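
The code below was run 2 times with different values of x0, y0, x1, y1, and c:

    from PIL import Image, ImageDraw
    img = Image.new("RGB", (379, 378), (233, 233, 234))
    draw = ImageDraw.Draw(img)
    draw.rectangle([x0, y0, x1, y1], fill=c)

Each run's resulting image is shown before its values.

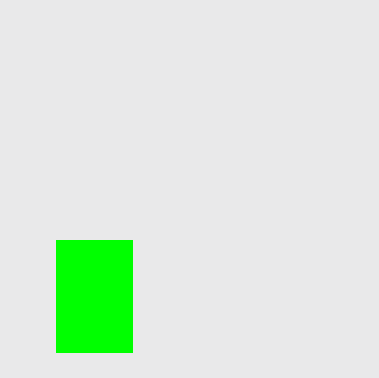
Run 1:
x0 = 56; y0 = 240; x1 = 132; y1 = 352; c = 'lime'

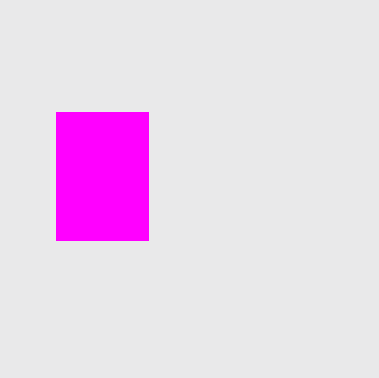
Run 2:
x0 = 56; y0 = 112; x1 = 148; y1 = 240; c = 'magenta'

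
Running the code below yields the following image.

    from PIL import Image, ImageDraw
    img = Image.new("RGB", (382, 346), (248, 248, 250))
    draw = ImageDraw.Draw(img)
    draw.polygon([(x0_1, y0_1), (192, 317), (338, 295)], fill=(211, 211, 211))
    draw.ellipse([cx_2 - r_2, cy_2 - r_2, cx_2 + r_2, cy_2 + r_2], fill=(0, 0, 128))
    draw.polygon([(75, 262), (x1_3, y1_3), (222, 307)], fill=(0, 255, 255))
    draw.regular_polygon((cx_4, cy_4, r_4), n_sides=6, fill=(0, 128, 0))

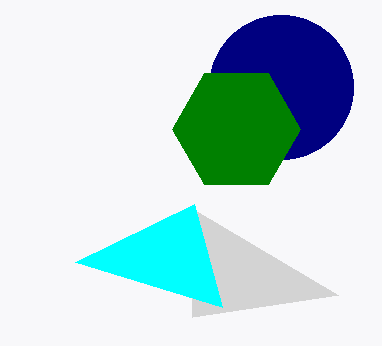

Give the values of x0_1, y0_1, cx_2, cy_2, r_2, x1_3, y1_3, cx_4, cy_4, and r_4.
x0_1 = 193
y0_1 = 209
cx_2 = 281
cy_2 = 87
r_2 = 72
x1_3 = 194
y1_3 = 204
cx_4 = 236
cy_4 = 129
r_4 = 64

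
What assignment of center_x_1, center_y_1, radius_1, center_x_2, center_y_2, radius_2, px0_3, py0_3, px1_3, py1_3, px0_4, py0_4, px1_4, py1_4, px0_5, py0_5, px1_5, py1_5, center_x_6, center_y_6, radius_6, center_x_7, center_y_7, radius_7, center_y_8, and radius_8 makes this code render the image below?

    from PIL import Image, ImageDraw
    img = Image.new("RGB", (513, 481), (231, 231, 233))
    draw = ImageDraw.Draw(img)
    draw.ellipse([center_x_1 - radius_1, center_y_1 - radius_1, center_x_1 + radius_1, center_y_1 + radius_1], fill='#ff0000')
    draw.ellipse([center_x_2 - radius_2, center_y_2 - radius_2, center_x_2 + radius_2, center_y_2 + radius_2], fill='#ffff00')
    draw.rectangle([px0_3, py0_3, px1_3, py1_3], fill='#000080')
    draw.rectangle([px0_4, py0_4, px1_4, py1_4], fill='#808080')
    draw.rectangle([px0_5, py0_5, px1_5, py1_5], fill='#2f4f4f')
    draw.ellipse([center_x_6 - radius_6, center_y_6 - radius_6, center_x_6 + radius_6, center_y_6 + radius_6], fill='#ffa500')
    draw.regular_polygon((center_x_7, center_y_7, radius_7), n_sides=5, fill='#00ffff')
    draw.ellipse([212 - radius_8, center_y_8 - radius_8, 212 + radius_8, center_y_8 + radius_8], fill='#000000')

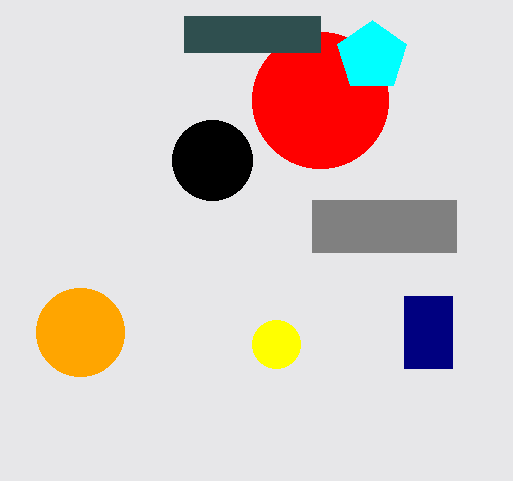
center_x_1 = 320
center_y_1 = 100
radius_1 = 68
center_x_2 = 276
center_y_2 = 344
radius_2 = 24
px0_3 = 404
py0_3 = 296
px1_3 = 452
py1_3 = 368
px0_4 = 312
py0_4 = 200
px1_4 = 456
py1_4 = 252
px0_5 = 184
py0_5 = 16
px1_5 = 320
py1_5 = 52
center_x_6 = 80
center_y_6 = 332
radius_6 = 44
center_x_7 = 372
center_y_7 = 56
radius_7 = 36
center_y_8 = 160
radius_8 = 40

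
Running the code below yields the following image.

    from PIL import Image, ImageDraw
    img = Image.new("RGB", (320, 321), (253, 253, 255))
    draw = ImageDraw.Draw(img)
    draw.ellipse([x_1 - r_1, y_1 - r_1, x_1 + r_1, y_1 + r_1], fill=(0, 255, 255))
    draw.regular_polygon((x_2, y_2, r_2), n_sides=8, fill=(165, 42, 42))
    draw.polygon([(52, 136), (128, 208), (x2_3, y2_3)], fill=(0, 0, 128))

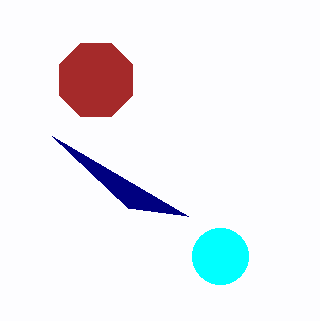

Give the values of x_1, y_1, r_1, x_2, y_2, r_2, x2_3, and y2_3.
x_1 = 220; y_1 = 256; r_1 = 28; x_2 = 96; y_2 = 80; r_2 = 40; x2_3 = 188; y2_3 = 216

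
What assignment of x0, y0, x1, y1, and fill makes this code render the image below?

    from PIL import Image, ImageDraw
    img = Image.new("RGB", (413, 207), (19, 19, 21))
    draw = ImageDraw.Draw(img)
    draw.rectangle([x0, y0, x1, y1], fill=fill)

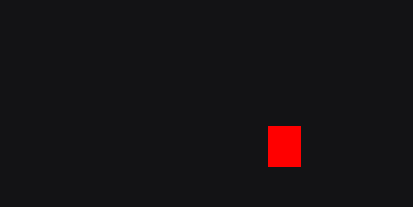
x0 = 268; y0 = 126; x1 = 300; y1 = 166; fill = 'red'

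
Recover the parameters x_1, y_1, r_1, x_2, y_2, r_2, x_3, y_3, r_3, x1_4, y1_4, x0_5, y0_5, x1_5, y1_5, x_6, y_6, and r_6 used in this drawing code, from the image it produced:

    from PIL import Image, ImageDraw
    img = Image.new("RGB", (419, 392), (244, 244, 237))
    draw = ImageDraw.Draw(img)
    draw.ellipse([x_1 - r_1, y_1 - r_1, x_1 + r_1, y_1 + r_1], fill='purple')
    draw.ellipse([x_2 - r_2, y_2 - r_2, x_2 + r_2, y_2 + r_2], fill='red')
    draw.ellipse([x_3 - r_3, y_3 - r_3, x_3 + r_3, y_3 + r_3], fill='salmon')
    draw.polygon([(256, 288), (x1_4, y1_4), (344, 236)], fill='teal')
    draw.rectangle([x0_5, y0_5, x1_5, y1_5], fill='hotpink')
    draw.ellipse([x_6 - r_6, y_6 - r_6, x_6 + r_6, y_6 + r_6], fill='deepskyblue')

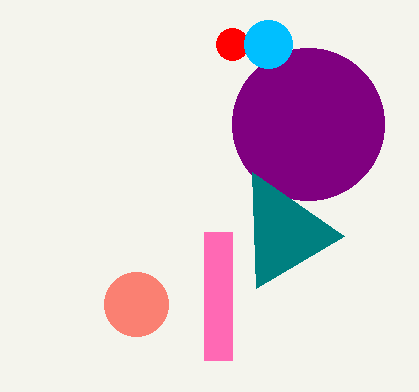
x_1 = 308, y_1 = 124, r_1 = 76, x_2 = 232, y_2 = 44, r_2 = 16, x_3 = 136, y_3 = 304, r_3 = 32, x1_4 = 252, y1_4 = 172, x0_5 = 204, y0_5 = 232, x1_5 = 232, y1_5 = 360, x_6 = 268, y_6 = 44, r_6 = 24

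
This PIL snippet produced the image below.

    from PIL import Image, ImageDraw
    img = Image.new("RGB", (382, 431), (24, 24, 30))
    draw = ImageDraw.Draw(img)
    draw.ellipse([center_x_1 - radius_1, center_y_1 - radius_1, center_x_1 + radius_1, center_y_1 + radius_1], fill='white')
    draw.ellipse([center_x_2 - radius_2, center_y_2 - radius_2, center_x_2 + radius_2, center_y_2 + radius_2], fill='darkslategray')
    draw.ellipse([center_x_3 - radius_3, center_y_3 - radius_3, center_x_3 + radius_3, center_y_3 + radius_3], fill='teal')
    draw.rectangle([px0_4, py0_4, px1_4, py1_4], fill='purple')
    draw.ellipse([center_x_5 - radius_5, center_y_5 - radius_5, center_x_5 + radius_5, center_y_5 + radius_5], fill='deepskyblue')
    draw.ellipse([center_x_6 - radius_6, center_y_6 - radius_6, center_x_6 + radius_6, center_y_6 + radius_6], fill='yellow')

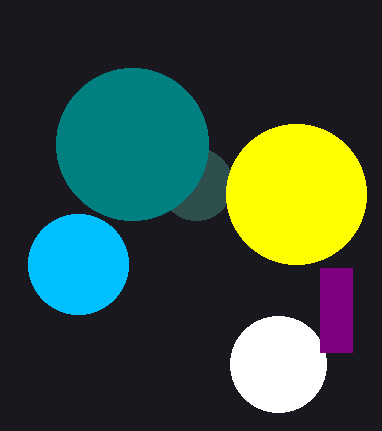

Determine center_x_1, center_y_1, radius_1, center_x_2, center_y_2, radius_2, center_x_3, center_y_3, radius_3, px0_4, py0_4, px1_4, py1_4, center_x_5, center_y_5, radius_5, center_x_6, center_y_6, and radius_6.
center_x_1 = 278, center_y_1 = 364, radius_1 = 48, center_x_2 = 196, center_y_2 = 184, radius_2 = 36, center_x_3 = 132, center_y_3 = 144, radius_3 = 76, px0_4 = 320, py0_4 = 268, px1_4 = 352, py1_4 = 352, center_x_5 = 78, center_y_5 = 264, radius_5 = 50, center_x_6 = 296, center_y_6 = 194, radius_6 = 70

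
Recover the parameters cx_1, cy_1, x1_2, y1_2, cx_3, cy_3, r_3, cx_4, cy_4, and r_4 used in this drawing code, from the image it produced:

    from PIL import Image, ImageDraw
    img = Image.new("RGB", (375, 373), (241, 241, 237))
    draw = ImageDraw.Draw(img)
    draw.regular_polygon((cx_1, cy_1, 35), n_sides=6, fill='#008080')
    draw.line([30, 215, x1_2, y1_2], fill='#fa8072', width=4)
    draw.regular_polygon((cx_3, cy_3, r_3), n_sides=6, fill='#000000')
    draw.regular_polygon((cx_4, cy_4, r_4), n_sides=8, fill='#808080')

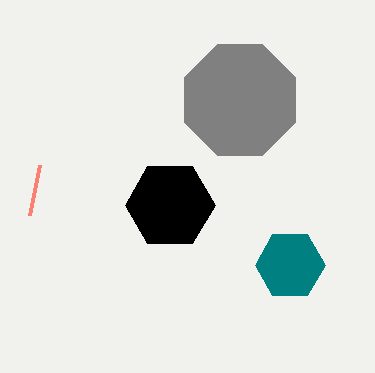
cx_1 = 290
cy_1 = 265
x1_2 = 40
y1_2 = 165
cx_3 = 170
cy_3 = 205
r_3 = 45
cx_4 = 240
cy_4 = 100
r_4 = 60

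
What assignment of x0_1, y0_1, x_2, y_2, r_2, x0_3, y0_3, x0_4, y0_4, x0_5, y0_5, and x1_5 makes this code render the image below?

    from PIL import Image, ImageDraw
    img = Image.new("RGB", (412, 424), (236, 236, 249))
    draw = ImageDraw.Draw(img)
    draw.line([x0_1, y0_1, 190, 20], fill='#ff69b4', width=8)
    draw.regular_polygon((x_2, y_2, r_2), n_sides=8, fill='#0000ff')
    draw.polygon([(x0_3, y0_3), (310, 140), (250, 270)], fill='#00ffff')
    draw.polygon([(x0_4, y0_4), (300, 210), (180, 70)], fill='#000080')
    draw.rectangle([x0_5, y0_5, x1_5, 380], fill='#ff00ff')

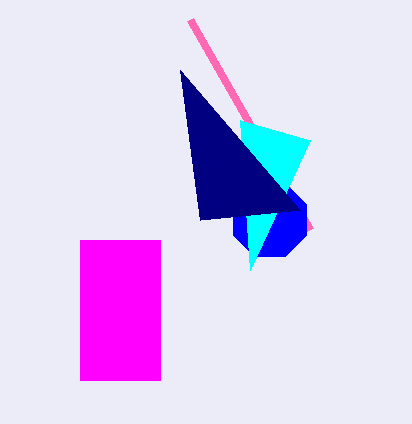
x0_1 = 310; y0_1 = 230; x_2 = 270; y_2 = 220; r_2 = 40; x0_3 = 240; y0_3 = 120; x0_4 = 200; y0_4 = 220; x0_5 = 80; y0_5 = 240; x1_5 = 160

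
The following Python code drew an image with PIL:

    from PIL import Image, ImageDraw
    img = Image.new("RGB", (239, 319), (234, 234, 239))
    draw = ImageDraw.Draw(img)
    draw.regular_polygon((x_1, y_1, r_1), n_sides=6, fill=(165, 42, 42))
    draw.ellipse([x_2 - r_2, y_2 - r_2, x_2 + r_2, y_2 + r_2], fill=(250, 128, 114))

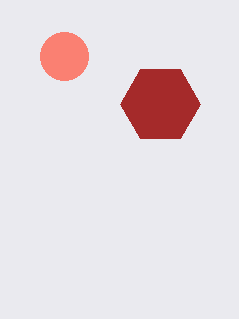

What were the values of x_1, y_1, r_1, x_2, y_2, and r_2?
x_1 = 160; y_1 = 104; r_1 = 40; x_2 = 64; y_2 = 56; r_2 = 24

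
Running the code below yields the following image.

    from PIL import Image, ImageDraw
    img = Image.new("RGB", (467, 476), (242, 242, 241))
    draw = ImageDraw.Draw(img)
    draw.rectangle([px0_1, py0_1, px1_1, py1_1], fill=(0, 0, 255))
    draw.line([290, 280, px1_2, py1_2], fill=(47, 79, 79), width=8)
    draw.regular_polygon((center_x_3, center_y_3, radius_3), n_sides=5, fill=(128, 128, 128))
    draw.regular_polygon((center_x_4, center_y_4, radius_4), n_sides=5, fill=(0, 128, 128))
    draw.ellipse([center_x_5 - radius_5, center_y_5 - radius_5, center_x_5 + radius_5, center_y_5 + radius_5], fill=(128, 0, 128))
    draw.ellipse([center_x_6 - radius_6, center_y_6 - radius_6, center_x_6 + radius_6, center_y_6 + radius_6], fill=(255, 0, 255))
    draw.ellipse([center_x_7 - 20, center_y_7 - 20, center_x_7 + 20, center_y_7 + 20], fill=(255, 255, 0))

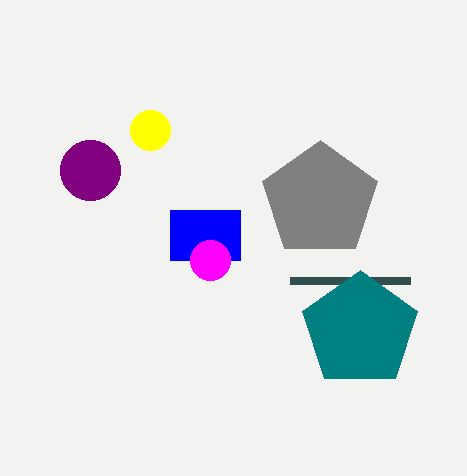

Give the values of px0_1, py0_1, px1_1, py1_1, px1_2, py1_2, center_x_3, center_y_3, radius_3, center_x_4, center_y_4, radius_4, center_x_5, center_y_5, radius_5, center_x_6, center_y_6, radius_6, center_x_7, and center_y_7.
px0_1 = 170
py0_1 = 210
px1_1 = 240
py1_1 = 260
px1_2 = 410
py1_2 = 280
center_x_3 = 320
center_y_3 = 200
radius_3 = 60
center_x_4 = 360
center_y_4 = 330
radius_4 = 60
center_x_5 = 90
center_y_5 = 170
radius_5 = 30
center_x_6 = 210
center_y_6 = 260
radius_6 = 20
center_x_7 = 150
center_y_7 = 130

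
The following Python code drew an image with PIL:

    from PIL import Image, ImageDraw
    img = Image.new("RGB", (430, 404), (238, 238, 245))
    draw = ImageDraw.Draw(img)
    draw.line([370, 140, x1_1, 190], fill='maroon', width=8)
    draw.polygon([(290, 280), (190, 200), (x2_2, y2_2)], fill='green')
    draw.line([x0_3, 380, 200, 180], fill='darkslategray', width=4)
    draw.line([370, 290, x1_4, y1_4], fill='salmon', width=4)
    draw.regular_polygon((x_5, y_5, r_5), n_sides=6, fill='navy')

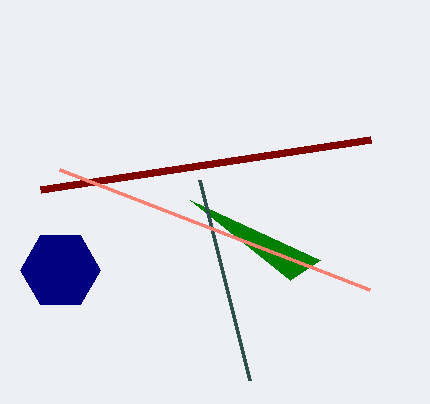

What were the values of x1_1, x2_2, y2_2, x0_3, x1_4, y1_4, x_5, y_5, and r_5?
x1_1 = 40; x2_2 = 320; y2_2 = 260; x0_3 = 250; x1_4 = 60; y1_4 = 170; x_5 = 60; y_5 = 270; r_5 = 40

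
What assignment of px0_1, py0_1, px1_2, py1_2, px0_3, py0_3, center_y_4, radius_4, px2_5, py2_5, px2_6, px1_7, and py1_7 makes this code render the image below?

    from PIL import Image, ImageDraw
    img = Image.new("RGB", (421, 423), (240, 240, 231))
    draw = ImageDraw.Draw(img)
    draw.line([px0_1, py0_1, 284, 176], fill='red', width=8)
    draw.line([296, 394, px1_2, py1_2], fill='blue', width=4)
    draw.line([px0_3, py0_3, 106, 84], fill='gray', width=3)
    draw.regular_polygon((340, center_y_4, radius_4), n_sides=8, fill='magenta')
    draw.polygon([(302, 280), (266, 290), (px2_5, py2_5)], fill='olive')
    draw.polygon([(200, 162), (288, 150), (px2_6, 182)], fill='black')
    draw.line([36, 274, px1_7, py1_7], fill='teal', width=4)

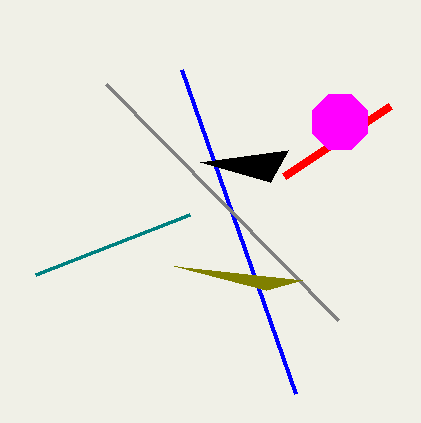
px0_1 = 390; py0_1 = 106; px1_2 = 182; py1_2 = 70; px0_3 = 338; py0_3 = 320; center_y_4 = 122; radius_4 = 30; px2_5 = 174; py2_5 = 266; px2_6 = 270; px1_7 = 190; py1_7 = 214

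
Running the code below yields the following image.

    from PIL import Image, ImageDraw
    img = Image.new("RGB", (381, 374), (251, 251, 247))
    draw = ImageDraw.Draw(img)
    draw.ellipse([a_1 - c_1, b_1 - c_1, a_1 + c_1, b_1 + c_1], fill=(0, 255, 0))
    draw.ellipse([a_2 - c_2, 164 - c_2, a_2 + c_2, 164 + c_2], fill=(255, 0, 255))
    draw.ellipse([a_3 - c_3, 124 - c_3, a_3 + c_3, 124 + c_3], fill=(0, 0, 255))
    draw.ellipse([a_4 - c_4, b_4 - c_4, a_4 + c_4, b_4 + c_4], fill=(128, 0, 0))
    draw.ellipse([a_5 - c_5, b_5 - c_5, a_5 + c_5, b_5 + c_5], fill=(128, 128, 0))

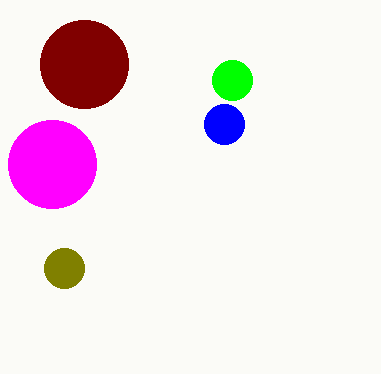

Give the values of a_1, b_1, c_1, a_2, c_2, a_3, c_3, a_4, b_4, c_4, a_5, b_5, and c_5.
a_1 = 232, b_1 = 80, c_1 = 20, a_2 = 52, c_2 = 44, a_3 = 224, c_3 = 20, a_4 = 84, b_4 = 64, c_4 = 44, a_5 = 64, b_5 = 268, c_5 = 20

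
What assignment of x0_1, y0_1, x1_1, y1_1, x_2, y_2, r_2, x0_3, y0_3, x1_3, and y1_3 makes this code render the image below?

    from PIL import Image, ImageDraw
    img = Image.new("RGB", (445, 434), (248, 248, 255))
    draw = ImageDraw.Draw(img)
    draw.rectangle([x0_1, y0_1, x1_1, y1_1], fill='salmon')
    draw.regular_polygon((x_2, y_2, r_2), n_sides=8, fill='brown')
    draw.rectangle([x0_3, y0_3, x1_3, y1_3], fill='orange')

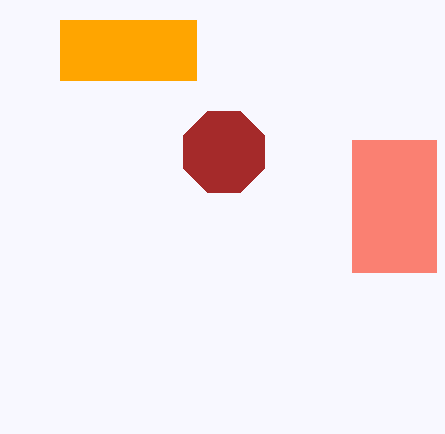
x0_1 = 352, y0_1 = 140, x1_1 = 436, y1_1 = 272, x_2 = 224, y_2 = 152, r_2 = 44, x0_3 = 60, y0_3 = 20, x1_3 = 196, y1_3 = 80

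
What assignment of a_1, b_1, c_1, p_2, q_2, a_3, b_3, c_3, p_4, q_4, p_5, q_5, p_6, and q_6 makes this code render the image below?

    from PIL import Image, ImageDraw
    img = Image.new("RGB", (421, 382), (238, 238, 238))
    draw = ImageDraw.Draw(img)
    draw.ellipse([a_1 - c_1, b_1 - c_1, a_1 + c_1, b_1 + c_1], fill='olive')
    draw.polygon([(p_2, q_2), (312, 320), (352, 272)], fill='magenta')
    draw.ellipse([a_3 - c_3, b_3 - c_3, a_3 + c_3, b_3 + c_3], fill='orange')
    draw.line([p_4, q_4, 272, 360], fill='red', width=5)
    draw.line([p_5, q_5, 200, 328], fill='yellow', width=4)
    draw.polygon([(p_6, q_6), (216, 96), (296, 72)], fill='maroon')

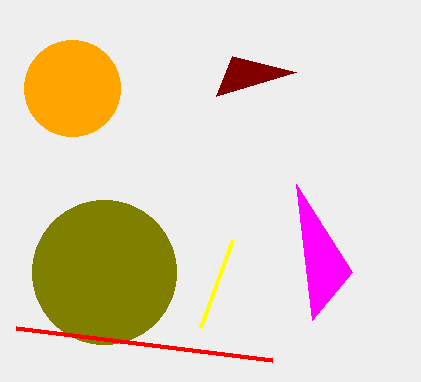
a_1 = 104
b_1 = 272
c_1 = 72
p_2 = 296
q_2 = 184
a_3 = 72
b_3 = 88
c_3 = 48
p_4 = 16
q_4 = 328
p_5 = 232
q_5 = 240
p_6 = 232
q_6 = 56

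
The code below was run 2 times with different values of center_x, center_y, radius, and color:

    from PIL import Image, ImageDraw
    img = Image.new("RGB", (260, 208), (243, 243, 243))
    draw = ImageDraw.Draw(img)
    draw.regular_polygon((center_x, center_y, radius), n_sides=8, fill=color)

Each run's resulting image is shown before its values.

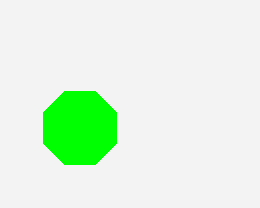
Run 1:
center_x = 80, center_y = 128, radius = 40, color = 'lime'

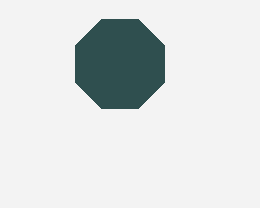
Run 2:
center_x = 120, center_y = 64, radius = 48, color = 'darkslategray'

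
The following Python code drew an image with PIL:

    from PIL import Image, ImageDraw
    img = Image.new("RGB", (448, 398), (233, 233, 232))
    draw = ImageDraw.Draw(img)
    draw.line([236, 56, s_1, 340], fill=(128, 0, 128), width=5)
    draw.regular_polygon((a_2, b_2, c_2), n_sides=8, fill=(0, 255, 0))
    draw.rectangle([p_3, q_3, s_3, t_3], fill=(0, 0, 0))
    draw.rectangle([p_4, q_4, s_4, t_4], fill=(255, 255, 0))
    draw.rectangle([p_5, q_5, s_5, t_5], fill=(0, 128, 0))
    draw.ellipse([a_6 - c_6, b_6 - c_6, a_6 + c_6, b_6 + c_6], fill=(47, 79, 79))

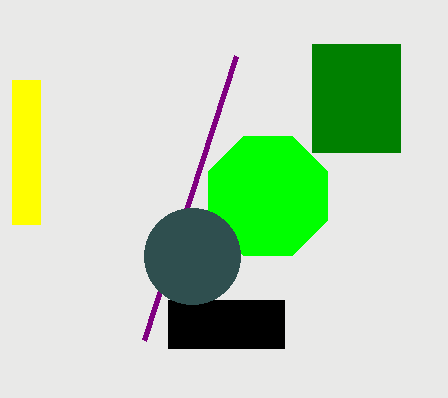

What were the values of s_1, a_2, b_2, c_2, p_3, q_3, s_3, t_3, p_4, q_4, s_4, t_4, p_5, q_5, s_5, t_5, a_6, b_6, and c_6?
s_1 = 144
a_2 = 268
b_2 = 196
c_2 = 64
p_3 = 168
q_3 = 300
s_3 = 284
t_3 = 348
p_4 = 12
q_4 = 80
s_4 = 40
t_4 = 224
p_5 = 312
q_5 = 44
s_5 = 400
t_5 = 152
a_6 = 192
b_6 = 256
c_6 = 48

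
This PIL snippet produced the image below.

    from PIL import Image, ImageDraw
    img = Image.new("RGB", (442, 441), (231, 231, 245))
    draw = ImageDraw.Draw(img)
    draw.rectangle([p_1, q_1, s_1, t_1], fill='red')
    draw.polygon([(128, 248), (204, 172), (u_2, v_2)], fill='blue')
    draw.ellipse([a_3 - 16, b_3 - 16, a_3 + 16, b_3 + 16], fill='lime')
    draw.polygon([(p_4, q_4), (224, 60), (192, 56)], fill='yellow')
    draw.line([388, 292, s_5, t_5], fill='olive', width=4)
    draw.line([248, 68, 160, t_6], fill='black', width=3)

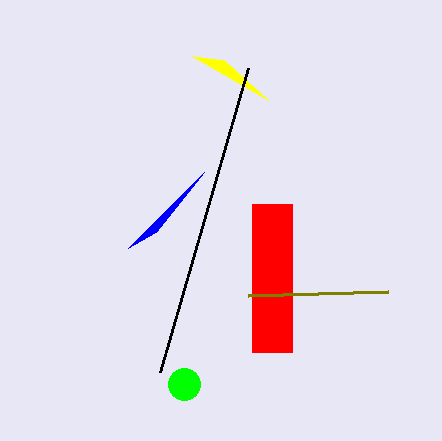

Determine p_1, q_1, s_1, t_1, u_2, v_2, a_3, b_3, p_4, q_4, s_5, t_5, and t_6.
p_1 = 252
q_1 = 204
s_1 = 292
t_1 = 352
u_2 = 156
v_2 = 232
a_3 = 184
b_3 = 384
p_4 = 268
q_4 = 100
s_5 = 248
t_5 = 296
t_6 = 372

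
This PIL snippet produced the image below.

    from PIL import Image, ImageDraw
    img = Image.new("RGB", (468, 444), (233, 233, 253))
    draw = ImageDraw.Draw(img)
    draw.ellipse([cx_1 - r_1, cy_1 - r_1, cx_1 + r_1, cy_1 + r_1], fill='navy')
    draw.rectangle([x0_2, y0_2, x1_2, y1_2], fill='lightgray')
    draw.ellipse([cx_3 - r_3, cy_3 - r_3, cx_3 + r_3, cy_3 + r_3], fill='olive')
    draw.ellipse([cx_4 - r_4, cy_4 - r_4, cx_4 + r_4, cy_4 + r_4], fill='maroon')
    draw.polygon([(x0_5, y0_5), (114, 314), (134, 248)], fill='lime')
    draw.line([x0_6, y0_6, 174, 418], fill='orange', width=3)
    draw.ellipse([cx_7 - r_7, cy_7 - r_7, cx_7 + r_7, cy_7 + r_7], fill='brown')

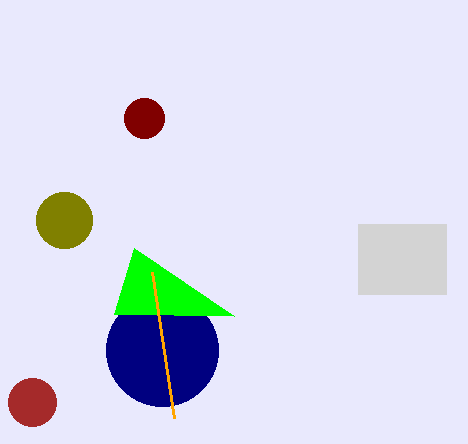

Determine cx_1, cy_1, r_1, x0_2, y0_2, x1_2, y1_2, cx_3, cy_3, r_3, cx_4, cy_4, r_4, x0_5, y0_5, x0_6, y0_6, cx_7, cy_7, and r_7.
cx_1 = 162
cy_1 = 350
r_1 = 56
x0_2 = 358
y0_2 = 224
x1_2 = 446
y1_2 = 294
cx_3 = 64
cy_3 = 220
r_3 = 28
cx_4 = 144
cy_4 = 118
r_4 = 20
x0_5 = 234
y0_5 = 316
x0_6 = 152
y0_6 = 272
cx_7 = 32
cy_7 = 402
r_7 = 24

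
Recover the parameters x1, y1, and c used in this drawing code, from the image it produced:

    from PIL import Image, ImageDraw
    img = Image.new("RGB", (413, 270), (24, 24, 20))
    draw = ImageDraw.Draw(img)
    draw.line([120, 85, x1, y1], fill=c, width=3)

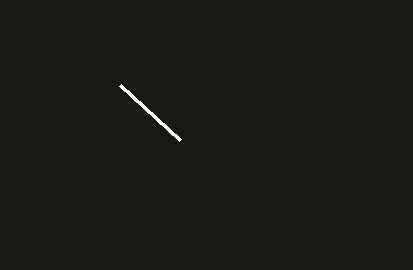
x1 = 180
y1 = 140
c = 'white'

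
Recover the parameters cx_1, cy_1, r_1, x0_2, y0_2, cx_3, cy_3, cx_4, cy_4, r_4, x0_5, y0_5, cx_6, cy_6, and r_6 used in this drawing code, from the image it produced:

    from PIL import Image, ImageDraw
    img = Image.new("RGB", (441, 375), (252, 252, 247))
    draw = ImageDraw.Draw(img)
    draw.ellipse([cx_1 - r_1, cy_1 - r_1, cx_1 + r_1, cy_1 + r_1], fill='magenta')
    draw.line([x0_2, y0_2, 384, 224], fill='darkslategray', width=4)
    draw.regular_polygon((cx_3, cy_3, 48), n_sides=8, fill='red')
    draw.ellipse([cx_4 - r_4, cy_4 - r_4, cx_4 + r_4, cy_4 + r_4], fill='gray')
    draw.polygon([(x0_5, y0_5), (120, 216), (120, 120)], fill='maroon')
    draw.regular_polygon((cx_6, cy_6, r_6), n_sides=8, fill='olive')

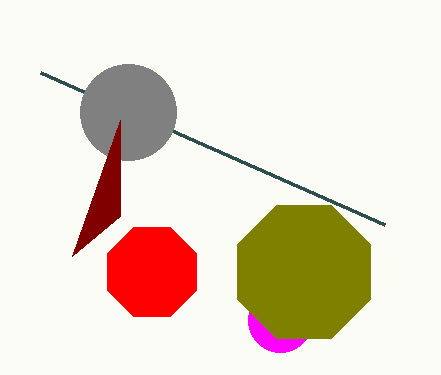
cx_1 = 280
cy_1 = 320
r_1 = 32
x0_2 = 40
y0_2 = 72
cx_3 = 152
cy_3 = 272
cx_4 = 128
cy_4 = 112
r_4 = 48
x0_5 = 72
y0_5 = 256
cx_6 = 304
cy_6 = 272
r_6 = 72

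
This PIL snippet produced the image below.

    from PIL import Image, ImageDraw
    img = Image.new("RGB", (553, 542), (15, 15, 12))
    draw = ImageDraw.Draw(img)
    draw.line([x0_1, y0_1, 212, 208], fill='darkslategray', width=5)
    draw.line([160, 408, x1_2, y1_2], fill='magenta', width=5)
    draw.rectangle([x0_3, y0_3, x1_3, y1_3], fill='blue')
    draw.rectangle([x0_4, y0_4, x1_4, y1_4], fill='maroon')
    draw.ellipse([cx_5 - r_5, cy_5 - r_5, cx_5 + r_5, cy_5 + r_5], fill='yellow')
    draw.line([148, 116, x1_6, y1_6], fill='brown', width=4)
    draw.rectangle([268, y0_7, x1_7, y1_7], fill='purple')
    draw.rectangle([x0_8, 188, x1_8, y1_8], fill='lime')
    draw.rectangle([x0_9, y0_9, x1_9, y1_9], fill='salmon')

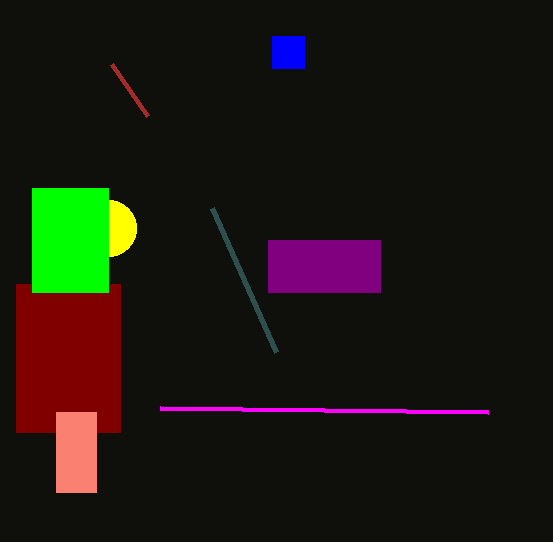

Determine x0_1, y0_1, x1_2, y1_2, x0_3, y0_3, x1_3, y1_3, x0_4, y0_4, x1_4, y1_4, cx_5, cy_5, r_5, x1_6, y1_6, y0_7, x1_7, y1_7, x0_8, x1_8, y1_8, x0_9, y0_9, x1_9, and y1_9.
x0_1 = 276
y0_1 = 352
x1_2 = 488
y1_2 = 412
x0_3 = 272
y0_3 = 36
x1_3 = 304
y1_3 = 68
x0_4 = 16
y0_4 = 284
x1_4 = 120
y1_4 = 432
cx_5 = 108
cy_5 = 228
r_5 = 28
x1_6 = 112
y1_6 = 64
y0_7 = 240
x1_7 = 380
y1_7 = 292
x0_8 = 32
x1_8 = 108
y1_8 = 292
x0_9 = 56
y0_9 = 412
x1_9 = 96
y1_9 = 492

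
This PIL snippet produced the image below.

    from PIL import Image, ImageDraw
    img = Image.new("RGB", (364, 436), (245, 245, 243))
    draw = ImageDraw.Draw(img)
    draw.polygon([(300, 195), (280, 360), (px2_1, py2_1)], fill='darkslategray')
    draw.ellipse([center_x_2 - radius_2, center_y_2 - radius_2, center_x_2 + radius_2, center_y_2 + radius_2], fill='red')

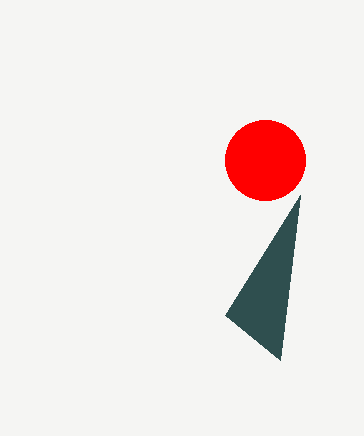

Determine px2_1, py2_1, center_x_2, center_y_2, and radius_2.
px2_1 = 225
py2_1 = 315
center_x_2 = 265
center_y_2 = 160
radius_2 = 40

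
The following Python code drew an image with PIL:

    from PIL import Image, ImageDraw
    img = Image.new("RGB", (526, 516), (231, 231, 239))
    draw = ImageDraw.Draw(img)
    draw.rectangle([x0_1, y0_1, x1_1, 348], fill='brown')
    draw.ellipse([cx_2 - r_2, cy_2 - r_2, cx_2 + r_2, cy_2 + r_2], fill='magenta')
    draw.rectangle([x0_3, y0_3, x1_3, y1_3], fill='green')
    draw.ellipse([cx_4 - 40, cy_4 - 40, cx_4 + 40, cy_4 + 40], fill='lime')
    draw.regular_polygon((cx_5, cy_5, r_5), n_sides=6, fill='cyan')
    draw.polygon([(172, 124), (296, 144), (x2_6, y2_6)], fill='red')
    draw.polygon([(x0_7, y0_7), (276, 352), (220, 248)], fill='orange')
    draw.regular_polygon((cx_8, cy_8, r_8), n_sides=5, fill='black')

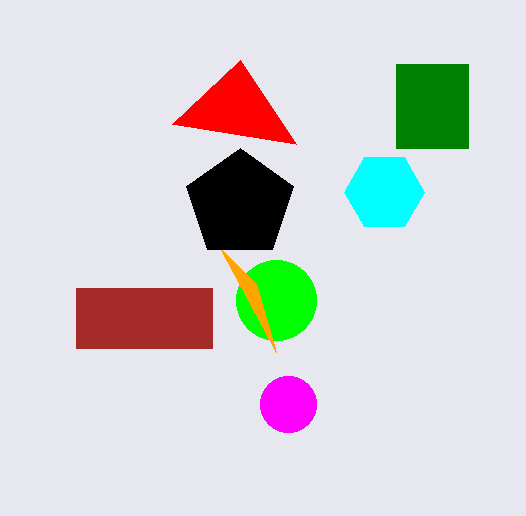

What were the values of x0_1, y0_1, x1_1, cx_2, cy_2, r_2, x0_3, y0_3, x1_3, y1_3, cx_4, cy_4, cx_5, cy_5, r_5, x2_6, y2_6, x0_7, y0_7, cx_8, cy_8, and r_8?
x0_1 = 76
y0_1 = 288
x1_1 = 212
cx_2 = 288
cy_2 = 404
r_2 = 28
x0_3 = 396
y0_3 = 64
x1_3 = 468
y1_3 = 148
cx_4 = 276
cy_4 = 300
cx_5 = 384
cy_5 = 192
r_5 = 40
x2_6 = 240
y2_6 = 60
x0_7 = 256
y0_7 = 284
cx_8 = 240
cy_8 = 204
r_8 = 56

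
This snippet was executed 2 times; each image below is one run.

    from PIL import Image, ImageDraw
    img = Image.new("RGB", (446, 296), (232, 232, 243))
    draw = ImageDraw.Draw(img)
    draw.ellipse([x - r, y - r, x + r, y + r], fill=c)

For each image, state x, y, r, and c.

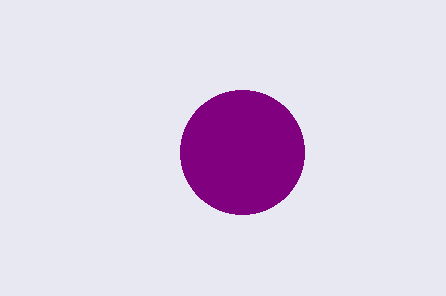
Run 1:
x = 242, y = 152, r = 62, c = 'purple'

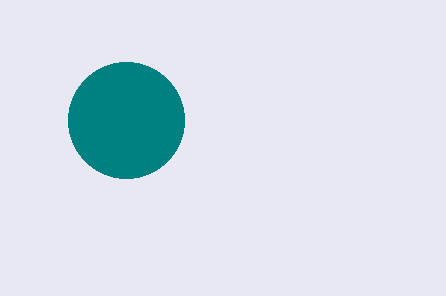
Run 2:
x = 126
y = 120
r = 58
c = 'teal'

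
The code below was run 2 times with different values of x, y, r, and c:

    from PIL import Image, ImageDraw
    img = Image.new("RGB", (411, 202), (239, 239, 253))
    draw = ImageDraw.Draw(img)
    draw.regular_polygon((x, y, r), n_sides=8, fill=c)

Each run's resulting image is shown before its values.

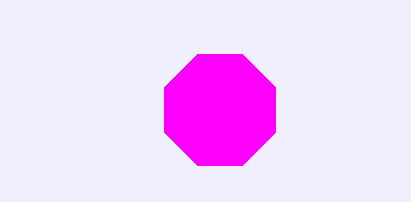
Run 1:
x = 220, y = 110, r = 60, c = 'magenta'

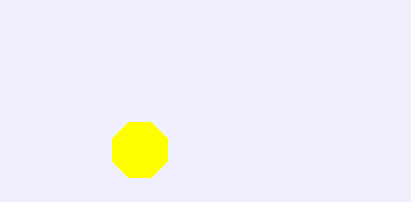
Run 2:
x = 140
y = 150
r = 30
c = 'yellow'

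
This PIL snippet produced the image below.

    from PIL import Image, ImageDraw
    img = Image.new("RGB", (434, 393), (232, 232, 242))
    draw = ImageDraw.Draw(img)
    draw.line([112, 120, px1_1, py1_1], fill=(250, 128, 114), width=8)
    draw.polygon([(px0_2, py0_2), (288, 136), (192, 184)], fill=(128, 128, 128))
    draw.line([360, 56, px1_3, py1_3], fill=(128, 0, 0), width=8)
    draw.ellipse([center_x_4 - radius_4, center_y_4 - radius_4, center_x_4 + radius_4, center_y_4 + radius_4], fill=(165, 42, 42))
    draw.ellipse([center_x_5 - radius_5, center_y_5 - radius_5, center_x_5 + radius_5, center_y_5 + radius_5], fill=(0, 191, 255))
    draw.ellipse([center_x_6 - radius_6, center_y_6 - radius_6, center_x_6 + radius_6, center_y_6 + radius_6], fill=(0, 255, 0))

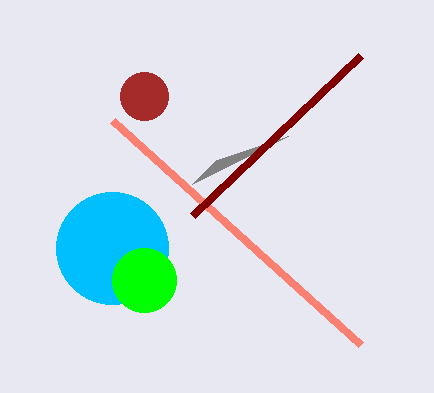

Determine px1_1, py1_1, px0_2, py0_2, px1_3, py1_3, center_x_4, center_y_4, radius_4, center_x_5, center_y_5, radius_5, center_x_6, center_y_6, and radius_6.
px1_1 = 360; py1_1 = 344; px0_2 = 216; py0_2 = 160; px1_3 = 192; py1_3 = 216; center_x_4 = 144; center_y_4 = 96; radius_4 = 24; center_x_5 = 112; center_y_5 = 248; radius_5 = 56; center_x_6 = 144; center_y_6 = 280; radius_6 = 32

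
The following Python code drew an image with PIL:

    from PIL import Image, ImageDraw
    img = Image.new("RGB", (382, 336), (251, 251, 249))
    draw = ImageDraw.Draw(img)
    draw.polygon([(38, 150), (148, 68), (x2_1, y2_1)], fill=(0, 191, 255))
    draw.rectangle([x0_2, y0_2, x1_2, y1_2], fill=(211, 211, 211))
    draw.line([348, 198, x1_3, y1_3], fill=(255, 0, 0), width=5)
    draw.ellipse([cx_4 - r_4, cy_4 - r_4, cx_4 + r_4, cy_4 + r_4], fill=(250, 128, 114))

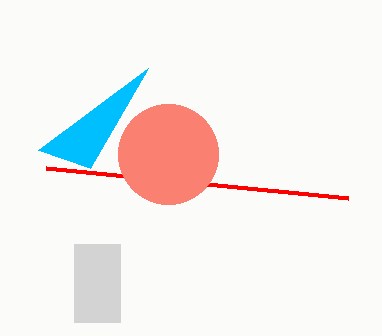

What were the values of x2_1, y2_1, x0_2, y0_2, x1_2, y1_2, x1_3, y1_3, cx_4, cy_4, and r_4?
x2_1 = 90
y2_1 = 168
x0_2 = 74
y0_2 = 244
x1_2 = 120
y1_2 = 322
x1_3 = 46
y1_3 = 168
cx_4 = 168
cy_4 = 154
r_4 = 50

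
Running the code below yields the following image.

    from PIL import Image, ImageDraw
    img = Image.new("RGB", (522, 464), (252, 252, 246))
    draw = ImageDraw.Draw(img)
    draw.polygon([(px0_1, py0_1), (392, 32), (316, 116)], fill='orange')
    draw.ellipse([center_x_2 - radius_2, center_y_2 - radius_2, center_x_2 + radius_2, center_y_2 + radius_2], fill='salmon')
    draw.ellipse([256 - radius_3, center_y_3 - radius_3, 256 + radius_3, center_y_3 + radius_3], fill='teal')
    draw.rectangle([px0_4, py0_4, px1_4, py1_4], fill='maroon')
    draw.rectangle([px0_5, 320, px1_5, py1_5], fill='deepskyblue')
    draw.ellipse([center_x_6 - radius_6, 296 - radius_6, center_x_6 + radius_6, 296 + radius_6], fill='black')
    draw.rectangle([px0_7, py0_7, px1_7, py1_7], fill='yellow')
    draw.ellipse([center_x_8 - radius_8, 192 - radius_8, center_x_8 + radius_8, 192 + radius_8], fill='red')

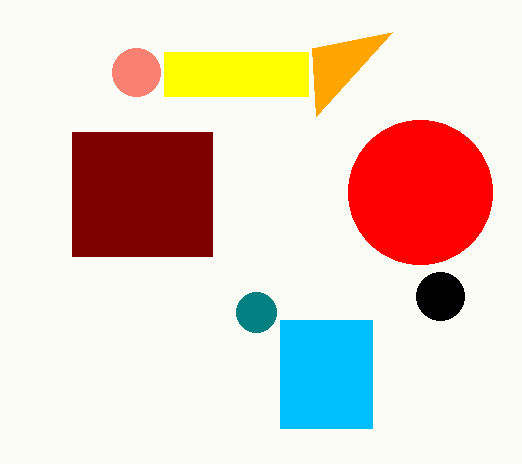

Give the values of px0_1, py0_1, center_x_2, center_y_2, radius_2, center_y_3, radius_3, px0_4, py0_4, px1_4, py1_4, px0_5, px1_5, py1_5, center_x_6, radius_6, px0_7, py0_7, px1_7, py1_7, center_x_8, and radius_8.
px0_1 = 312
py0_1 = 48
center_x_2 = 136
center_y_2 = 72
radius_2 = 24
center_y_3 = 312
radius_3 = 20
px0_4 = 72
py0_4 = 132
px1_4 = 212
py1_4 = 256
px0_5 = 280
px1_5 = 372
py1_5 = 428
center_x_6 = 440
radius_6 = 24
px0_7 = 164
py0_7 = 52
px1_7 = 308
py1_7 = 96
center_x_8 = 420
radius_8 = 72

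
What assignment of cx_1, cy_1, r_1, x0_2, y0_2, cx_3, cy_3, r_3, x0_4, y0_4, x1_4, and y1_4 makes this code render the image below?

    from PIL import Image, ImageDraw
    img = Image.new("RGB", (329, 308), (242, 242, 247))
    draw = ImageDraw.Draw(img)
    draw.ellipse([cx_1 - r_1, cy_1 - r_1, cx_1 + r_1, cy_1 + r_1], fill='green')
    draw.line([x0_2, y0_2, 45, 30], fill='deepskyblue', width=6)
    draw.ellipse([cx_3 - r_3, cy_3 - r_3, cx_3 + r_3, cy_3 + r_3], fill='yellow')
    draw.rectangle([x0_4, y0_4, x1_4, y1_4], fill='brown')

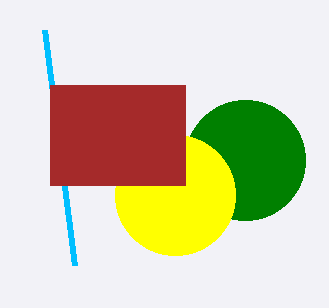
cx_1 = 245
cy_1 = 160
r_1 = 60
x0_2 = 75
y0_2 = 265
cx_3 = 175
cy_3 = 195
r_3 = 60
x0_4 = 50
y0_4 = 85
x1_4 = 185
y1_4 = 185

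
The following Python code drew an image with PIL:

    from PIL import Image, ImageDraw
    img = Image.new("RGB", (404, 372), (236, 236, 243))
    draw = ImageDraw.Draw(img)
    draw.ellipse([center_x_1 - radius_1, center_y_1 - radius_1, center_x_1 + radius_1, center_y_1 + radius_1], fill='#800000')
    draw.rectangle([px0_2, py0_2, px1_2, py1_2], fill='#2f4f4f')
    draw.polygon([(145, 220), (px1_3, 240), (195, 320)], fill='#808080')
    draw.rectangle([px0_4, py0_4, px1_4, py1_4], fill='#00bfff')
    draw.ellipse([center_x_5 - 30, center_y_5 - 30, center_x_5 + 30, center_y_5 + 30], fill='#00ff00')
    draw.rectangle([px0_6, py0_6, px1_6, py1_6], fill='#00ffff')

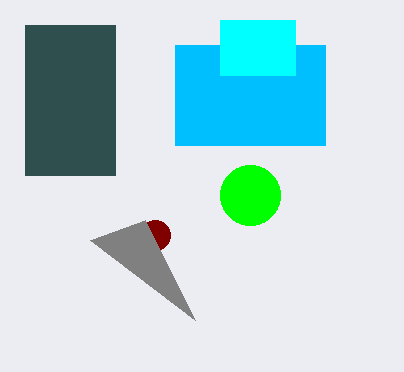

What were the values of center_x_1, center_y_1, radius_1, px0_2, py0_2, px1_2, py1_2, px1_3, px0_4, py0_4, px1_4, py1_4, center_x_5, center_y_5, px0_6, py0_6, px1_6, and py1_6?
center_x_1 = 155; center_y_1 = 235; radius_1 = 15; px0_2 = 25; py0_2 = 25; px1_2 = 115; py1_2 = 175; px1_3 = 90; px0_4 = 175; py0_4 = 45; px1_4 = 325; py1_4 = 145; center_x_5 = 250; center_y_5 = 195; px0_6 = 220; py0_6 = 20; px1_6 = 295; py1_6 = 75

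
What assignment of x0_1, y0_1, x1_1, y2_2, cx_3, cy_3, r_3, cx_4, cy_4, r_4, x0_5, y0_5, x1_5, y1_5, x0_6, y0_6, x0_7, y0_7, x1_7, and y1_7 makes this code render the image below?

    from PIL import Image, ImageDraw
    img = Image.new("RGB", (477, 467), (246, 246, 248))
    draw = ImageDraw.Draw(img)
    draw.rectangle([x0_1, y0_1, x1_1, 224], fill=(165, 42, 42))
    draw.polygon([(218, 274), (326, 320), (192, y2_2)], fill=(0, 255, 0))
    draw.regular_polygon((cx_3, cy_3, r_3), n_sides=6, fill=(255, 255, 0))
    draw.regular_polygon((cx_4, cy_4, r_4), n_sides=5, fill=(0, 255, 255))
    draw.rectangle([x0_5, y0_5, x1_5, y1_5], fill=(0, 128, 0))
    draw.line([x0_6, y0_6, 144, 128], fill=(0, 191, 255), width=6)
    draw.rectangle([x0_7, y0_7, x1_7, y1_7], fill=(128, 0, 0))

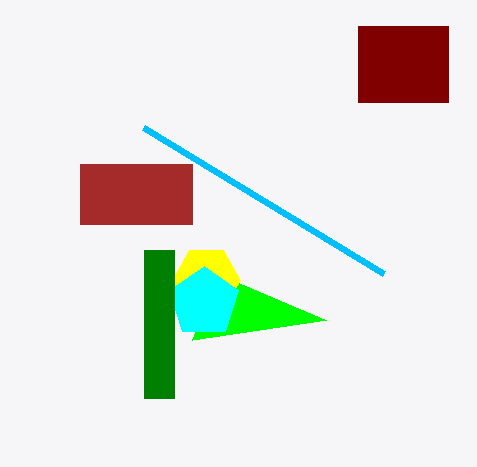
x0_1 = 80; y0_1 = 164; x1_1 = 192; y2_2 = 340; cx_3 = 206; cy_3 = 280; r_3 = 34; cx_4 = 204; cy_4 = 302; r_4 = 36; x0_5 = 144; y0_5 = 250; x1_5 = 174; y1_5 = 398; x0_6 = 384; y0_6 = 274; x0_7 = 358; y0_7 = 26; x1_7 = 448; y1_7 = 102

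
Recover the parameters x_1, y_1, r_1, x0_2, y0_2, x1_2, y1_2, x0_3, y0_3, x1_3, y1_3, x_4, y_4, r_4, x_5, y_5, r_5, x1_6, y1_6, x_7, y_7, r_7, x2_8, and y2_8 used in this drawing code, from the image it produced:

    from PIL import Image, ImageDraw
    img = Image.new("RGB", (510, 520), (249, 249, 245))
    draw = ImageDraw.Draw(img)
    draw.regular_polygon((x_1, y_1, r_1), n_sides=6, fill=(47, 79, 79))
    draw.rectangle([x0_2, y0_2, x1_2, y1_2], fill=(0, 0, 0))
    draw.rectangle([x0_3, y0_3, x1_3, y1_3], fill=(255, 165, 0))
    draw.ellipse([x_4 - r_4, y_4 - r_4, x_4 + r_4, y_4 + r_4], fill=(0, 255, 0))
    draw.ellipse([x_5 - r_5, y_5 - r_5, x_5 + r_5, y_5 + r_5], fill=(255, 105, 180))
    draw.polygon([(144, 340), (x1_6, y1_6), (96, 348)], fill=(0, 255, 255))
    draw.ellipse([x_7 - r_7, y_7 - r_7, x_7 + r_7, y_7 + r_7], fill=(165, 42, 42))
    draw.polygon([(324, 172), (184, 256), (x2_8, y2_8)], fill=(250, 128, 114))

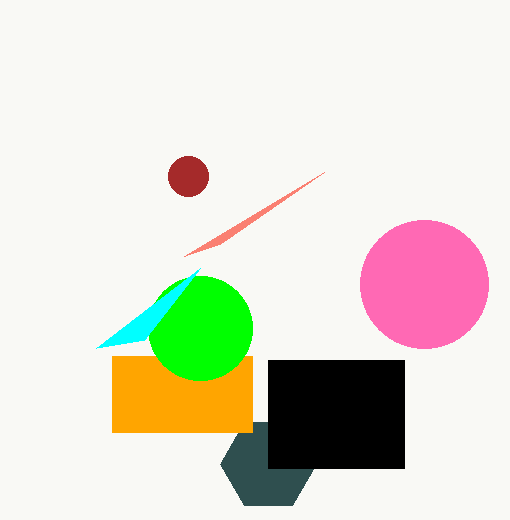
x_1 = 268, y_1 = 464, r_1 = 48, x0_2 = 268, y0_2 = 360, x1_2 = 404, y1_2 = 468, x0_3 = 112, y0_3 = 356, x1_3 = 252, y1_3 = 432, x_4 = 200, y_4 = 328, r_4 = 52, x_5 = 424, y_5 = 284, r_5 = 64, x1_6 = 200, y1_6 = 268, x_7 = 188, y_7 = 176, r_7 = 20, x2_8 = 220, y2_8 = 244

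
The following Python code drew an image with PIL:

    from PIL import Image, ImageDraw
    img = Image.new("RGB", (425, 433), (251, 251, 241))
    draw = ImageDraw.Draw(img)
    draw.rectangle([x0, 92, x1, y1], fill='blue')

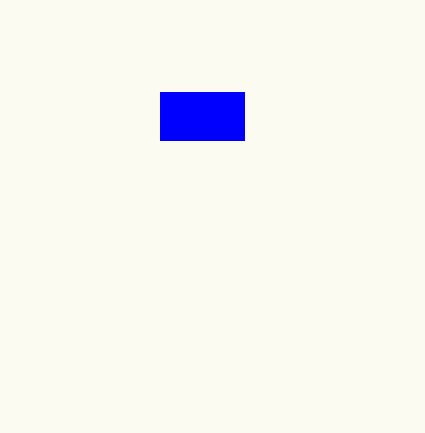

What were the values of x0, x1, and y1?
x0 = 160; x1 = 244; y1 = 140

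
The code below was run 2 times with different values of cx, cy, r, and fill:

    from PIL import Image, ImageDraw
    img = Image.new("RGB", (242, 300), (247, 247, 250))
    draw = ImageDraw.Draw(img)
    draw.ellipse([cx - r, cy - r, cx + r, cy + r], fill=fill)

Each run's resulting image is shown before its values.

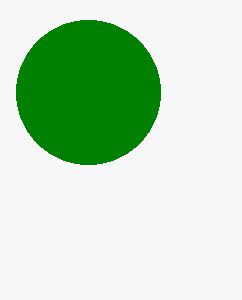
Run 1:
cx = 88
cy = 92
r = 72
fill = 'green'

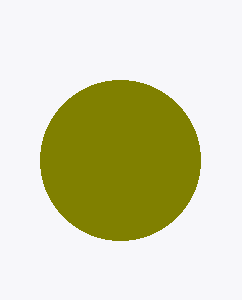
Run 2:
cx = 120
cy = 160
r = 80
fill = 'olive'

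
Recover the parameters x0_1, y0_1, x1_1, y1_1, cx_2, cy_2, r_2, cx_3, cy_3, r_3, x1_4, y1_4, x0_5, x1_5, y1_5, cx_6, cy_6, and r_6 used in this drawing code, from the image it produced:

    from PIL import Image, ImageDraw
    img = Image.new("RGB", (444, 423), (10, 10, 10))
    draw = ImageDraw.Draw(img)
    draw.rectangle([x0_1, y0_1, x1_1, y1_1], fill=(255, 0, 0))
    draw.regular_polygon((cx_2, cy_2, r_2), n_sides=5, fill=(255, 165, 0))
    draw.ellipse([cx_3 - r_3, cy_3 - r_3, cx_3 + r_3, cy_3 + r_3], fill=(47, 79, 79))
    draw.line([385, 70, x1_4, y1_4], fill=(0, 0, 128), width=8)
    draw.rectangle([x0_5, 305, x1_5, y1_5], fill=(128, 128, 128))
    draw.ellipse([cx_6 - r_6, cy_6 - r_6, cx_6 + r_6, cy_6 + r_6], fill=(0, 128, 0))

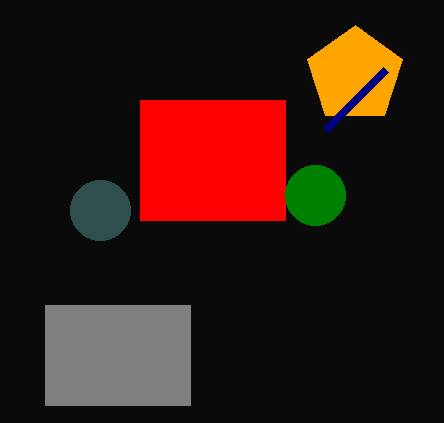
x0_1 = 140
y0_1 = 100
x1_1 = 285
y1_1 = 220
cx_2 = 355
cy_2 = 75
r_2 = 50
cx_3 = 100
cy_3 = 210
r_3 = 30
x1_4 = 325
y1_4 = 130
x0_5 = 45
x1_5 = 190
y1_5 = 405
cx_6 = 315
cy_6 = 195
r_6 = 30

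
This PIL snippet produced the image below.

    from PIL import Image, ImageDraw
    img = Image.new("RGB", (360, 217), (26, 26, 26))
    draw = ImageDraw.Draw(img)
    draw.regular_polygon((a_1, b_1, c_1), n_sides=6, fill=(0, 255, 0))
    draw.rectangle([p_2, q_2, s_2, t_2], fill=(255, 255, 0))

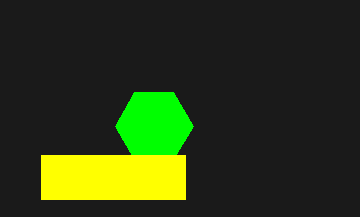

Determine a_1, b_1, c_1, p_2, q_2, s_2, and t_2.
a_1 = 154
b_1 = 126
c_1 = 39
p_2 = 41
q_2 = 155
s_2 = 185
t_2 = 199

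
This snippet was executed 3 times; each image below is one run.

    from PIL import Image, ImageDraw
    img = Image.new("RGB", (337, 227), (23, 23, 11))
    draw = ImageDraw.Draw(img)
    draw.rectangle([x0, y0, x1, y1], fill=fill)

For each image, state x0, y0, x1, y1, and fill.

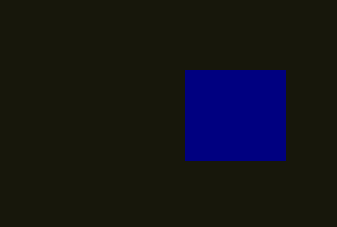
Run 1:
x0 = 185, y0 = 70, x1 = 285, y1 = 160, fill = 'navy'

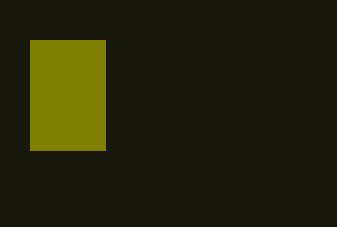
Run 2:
x0 = 30, y0 = 40, x1 = 105, y1 = 150, fill = 'olive'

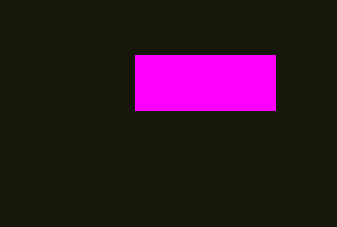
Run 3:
x0 = 135, y0 = 55, x1 = 275, y1 = 110, fill = 'magenta'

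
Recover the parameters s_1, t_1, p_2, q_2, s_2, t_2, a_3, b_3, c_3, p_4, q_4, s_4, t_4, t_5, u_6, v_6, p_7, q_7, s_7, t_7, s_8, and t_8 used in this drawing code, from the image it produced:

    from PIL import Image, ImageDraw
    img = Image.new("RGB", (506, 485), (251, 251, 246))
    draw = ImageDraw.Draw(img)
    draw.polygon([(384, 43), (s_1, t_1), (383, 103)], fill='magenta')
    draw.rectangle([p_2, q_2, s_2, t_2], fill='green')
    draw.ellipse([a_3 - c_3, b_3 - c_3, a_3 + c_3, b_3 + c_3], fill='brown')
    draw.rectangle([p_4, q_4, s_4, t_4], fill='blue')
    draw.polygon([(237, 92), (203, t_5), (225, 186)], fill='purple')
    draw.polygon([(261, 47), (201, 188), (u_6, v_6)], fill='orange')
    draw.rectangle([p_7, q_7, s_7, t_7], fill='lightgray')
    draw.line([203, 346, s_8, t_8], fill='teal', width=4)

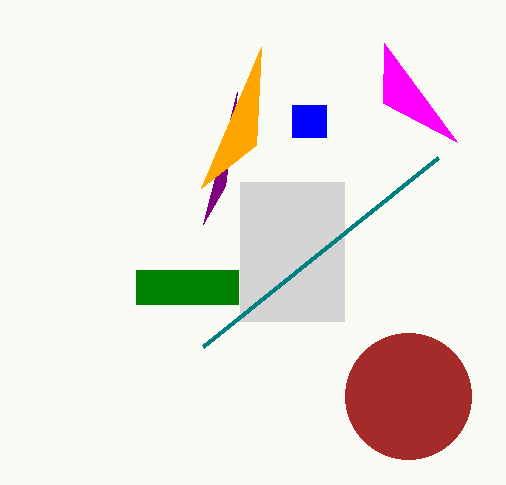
s_1 = 457
t_1 = 142
p_2 = 136
q_2 = 270
s_2 = 238
t_2 = 304
a_3 = 408
b_3 = 396
c_3 = 63
p_4 = 292
q_4 = 105
s_4 = 326
t_4 = 137
t_5 = 224
u_6 = 256
v_6 = 145
p_7 = 240
q_7 = 182
s_7 = 344
t_7 = 321
s_8 = 438
t_8 = 157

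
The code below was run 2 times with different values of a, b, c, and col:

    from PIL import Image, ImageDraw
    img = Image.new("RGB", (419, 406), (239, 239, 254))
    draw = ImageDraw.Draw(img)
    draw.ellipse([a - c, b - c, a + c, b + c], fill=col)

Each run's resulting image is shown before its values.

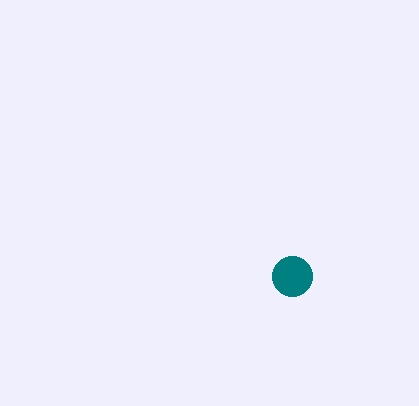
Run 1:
a = 292; b = 276; c = 20; col = 'teal'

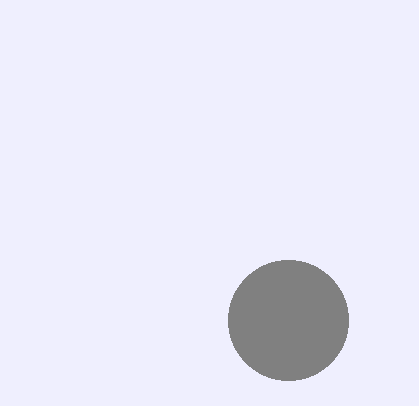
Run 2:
a = 288
b = 320
c = 60
col = 'gray'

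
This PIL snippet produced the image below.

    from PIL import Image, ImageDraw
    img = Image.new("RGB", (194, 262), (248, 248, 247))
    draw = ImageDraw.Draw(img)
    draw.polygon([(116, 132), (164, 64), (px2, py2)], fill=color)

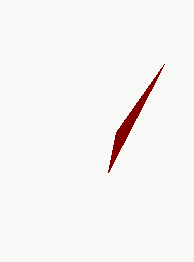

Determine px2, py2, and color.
px2 = 108, py2 = 172, color = 'maroon'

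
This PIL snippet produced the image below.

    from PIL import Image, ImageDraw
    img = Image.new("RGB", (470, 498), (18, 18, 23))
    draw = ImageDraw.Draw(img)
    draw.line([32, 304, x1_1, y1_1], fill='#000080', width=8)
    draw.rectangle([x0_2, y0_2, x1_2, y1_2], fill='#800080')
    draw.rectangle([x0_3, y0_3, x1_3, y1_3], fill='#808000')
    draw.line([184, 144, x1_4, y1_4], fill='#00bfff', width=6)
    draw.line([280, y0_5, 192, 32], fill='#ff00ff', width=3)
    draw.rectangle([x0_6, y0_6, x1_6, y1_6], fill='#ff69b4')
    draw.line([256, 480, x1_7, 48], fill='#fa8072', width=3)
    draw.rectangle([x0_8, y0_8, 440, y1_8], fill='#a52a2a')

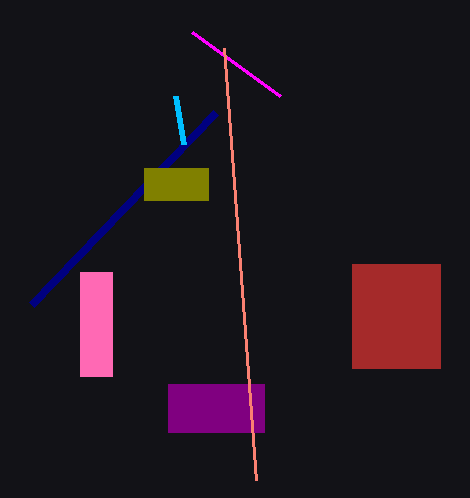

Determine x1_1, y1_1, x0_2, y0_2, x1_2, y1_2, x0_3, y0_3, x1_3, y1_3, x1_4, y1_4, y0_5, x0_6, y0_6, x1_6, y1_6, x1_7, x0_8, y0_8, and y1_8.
x1_1 = 216
y1_1 = 112
x0_2 = 168
y0_2 = 384
x1_2 = 264
y1_2 = 432
x0_3 = 144
y0_3 = 168
x1_3 = 208
y1_3 = 200
x1_4 = 176
y1_4 = 96
y0_5 = 96
x0_6 = 80
y0_6 = 272
x1_6 = 112
y1_6 = 376
x1_7 = 224
x0_8 = 352
y0_8 = 264
y1_8 = 368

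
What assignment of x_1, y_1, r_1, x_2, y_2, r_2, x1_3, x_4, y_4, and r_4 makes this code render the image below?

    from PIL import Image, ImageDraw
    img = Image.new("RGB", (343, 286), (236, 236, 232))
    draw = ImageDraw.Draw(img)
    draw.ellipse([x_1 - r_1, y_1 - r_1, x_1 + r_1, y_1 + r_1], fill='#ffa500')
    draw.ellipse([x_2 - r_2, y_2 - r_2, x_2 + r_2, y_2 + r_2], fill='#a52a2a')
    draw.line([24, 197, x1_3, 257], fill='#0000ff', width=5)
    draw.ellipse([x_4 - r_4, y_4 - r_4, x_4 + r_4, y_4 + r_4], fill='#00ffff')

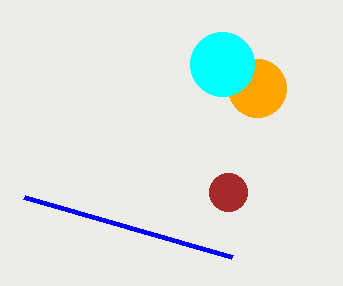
x_1 = 257
y_1 = 88
r_1 = 29
x_2 = 228
y_2 = 192
r_2 = 19
x1_3 = 232
x_4 = 222
y_4 = 64
r_4 = 32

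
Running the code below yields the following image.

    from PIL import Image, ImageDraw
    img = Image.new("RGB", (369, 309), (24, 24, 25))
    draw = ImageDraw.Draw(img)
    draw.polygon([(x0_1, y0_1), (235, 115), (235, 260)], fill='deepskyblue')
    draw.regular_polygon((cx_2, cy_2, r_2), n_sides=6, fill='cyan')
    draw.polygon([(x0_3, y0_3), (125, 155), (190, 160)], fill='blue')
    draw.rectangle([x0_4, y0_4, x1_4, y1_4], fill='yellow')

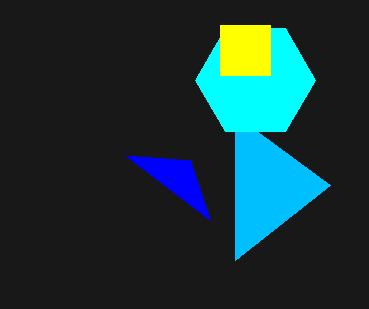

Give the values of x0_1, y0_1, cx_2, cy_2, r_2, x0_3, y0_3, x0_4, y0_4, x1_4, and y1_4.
x0_1 = 330; y0_1 = 185; cx_2 = 255; cy_2 = 80; r_2 = 60; x0_3 = 210; y0_3 = 220; x0_4 = 220; y0_4 = 25; x1_4 = 270; y1_4 = 75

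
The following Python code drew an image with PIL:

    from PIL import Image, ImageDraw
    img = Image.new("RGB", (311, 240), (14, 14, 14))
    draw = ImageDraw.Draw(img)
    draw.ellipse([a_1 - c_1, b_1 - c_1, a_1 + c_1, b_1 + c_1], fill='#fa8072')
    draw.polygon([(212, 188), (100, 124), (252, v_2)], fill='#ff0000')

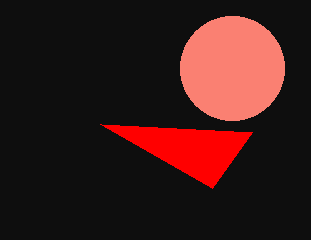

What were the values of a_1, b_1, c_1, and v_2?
a_1 = 232, b_1 = 68, c_1 = 52, v_2 = 132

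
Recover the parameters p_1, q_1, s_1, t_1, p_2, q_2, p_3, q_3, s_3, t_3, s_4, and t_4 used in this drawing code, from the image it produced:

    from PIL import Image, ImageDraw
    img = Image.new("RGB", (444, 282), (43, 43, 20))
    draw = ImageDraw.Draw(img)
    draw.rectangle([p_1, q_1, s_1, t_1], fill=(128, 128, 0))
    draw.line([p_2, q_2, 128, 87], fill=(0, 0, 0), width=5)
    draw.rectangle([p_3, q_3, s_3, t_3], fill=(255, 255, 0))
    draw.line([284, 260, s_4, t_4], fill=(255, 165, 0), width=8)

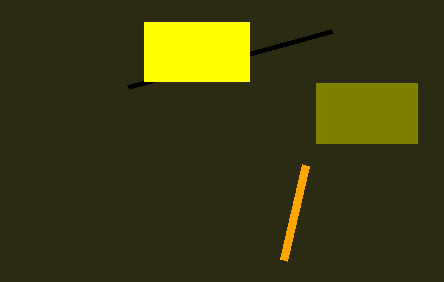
p_1 = 316; q_1 = 83; s_1 = 417; t_1 = 143; p_2 = 332; q_2 = 31; p_3 = 144; q_3 = 22; s_3 = 249; t_3 = 81; s_4 = 306; t_4 = 165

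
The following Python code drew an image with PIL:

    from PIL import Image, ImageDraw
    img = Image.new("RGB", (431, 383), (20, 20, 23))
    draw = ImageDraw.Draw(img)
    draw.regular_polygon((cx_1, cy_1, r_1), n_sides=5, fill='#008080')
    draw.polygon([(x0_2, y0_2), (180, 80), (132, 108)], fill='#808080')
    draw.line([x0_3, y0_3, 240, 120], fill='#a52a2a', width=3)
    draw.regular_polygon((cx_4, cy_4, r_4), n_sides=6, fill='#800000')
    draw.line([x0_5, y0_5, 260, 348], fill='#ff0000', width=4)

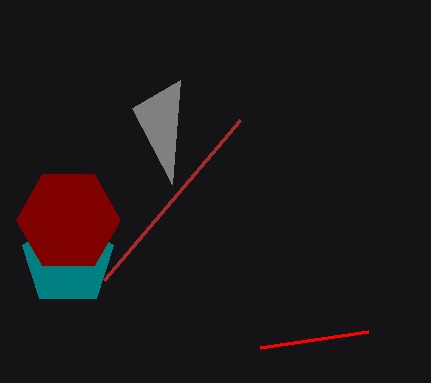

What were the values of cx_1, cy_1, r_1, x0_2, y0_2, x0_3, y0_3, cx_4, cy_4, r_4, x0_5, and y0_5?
cx_1 = 68; cy_1 = 260; r_1 = 48; x0_2 = 172; y0_2 = 184; x0_3 = 104; y0_3 = 280; cx_4 = 68; cy_4 = 220; r_4 = 52; x0_5 = 368; y0_5 = 332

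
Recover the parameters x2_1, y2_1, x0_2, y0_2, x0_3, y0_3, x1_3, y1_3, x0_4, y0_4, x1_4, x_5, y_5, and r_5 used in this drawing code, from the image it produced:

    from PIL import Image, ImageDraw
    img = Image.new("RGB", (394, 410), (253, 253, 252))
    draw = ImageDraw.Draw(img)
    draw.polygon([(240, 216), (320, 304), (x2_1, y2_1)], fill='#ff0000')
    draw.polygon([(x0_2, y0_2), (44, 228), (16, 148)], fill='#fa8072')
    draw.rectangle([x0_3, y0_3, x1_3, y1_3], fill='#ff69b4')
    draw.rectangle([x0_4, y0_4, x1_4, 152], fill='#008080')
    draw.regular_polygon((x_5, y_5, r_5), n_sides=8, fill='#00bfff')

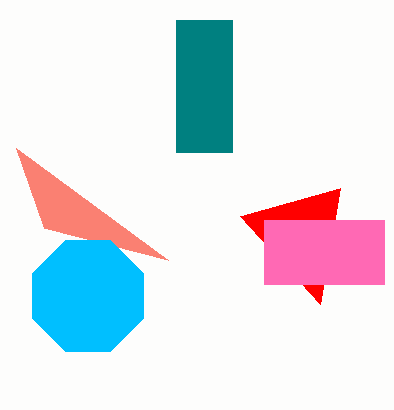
x2_1 = 340
y2_1 = 188
x0_2 = 168
y0_2 = 260
x0_3 = 264
y0_3 = 220
x1_3 = 384
y1_3 = 284
x0_4 = 176
y0_4 = 20
x1_4 = 232
x_5 = 88
y_5 = 296
r_5 = 60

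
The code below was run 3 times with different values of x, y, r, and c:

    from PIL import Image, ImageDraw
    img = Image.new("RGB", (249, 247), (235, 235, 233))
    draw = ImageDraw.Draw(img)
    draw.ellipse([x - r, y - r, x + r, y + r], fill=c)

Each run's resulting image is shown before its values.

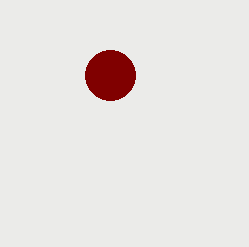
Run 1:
x = 110
y = 75
r = 25
c = 'maroon'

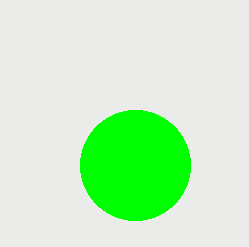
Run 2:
x = 135
y = 165
r = 55
c = 'lime'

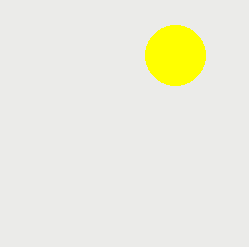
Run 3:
x = 175
y = 55
r = 30
c = 'yellow'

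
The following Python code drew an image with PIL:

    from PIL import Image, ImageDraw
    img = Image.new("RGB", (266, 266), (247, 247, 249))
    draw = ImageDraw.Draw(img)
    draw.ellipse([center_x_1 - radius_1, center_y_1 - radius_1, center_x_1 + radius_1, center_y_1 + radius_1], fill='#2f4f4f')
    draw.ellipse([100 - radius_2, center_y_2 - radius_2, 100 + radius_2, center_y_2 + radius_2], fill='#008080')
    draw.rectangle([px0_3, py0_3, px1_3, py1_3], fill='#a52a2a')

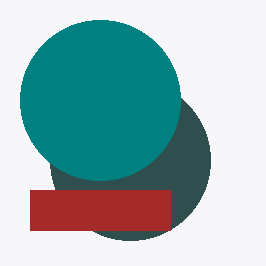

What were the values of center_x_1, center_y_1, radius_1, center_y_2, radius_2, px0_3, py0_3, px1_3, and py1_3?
center_x_1 = 130; center_y_1 = 160; radius_1 = 80; center_y_2 = 100; radius_2 = 80; px0_3 = 30; py0_3 = 190; px1_3 = 170; py1_3 = 230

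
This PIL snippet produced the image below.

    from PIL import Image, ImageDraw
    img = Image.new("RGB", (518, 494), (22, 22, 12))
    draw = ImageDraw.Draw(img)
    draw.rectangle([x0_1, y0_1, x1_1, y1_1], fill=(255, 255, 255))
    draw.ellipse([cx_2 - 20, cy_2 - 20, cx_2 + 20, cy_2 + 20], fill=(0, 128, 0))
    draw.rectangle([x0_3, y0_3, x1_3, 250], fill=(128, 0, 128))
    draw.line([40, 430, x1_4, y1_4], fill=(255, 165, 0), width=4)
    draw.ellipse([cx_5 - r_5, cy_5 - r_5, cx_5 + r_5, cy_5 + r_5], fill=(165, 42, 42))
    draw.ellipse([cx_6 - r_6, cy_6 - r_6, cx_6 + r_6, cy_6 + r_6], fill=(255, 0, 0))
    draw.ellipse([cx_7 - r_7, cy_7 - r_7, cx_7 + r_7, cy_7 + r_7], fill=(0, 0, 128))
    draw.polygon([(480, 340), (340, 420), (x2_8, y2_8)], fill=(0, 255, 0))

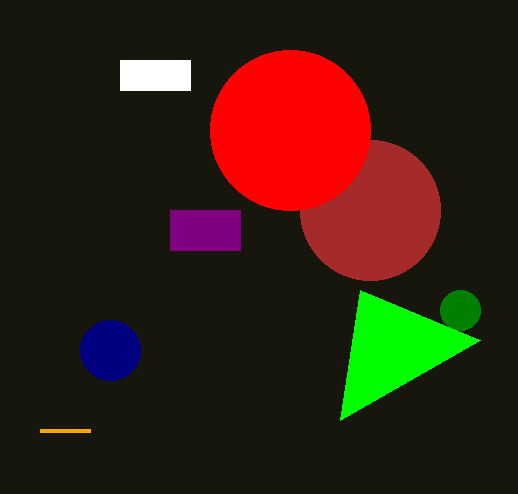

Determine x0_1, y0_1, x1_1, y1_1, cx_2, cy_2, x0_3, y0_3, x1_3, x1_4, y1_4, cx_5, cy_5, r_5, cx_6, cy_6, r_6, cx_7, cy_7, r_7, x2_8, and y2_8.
x0_1 = 120
y0_1 = 60
x1_1 = 190
y1_1 = 90
cx_2 = 460
cy_2 = 310
x0_3 = 170
y0_3 = 210
x1_3 = 240
x1_4 = 90
y1_4 = 430
cx_5 = 370
cy_5 = 210
r_5 = 70
cx_6 = 290
cy_6 = 130
r_6 = 80
cx_7 = 110
cy_7 = 350
r_7 = 30
x2_8 = 360
y2_8 = 290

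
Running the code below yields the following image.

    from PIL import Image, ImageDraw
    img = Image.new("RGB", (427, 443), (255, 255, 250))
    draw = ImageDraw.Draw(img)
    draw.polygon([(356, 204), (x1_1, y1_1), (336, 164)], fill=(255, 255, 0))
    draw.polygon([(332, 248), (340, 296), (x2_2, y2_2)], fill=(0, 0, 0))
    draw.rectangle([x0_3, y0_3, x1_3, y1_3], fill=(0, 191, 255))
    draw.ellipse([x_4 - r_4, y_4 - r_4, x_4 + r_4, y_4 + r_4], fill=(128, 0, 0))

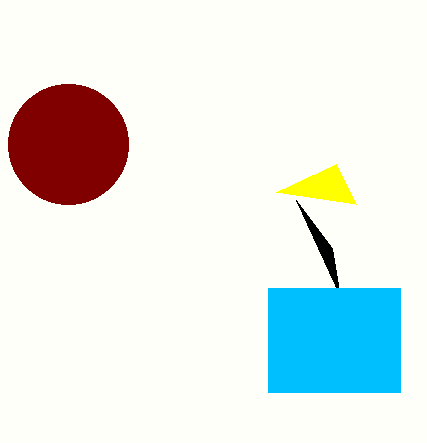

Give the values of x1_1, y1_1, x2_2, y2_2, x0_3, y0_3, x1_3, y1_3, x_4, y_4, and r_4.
x1_1 = 276
y1_1 = 192
x2_2 = 296
y2_2 = 200
x0_3 = 268
y0_3 = 288
x1_3 = 400
y1_3 = 392
x_4 = 68
y_4 = 144
r_4 = 60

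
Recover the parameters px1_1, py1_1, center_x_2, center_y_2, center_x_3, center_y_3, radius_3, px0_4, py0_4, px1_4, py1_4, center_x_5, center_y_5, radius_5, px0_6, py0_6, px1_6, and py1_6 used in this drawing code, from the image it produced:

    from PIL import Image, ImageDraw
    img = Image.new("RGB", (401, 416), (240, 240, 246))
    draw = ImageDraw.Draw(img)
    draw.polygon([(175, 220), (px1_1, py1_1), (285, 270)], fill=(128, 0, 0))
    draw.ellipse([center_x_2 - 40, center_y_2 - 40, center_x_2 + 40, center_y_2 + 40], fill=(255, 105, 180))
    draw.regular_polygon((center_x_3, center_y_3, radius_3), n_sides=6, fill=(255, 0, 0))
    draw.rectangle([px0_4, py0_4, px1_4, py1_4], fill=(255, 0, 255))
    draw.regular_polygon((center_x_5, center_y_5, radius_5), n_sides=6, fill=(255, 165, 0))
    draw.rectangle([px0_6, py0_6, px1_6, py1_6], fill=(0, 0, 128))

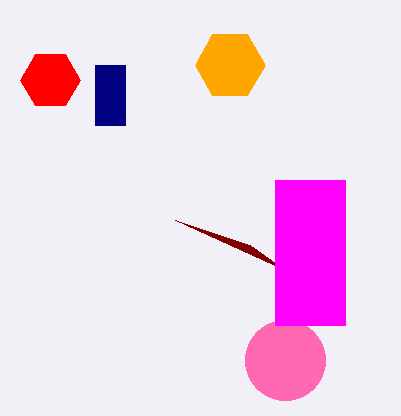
px1_1 = 250, py1_1 = 245, center_x_2 = 285, center_y_2 = 360, center_x_3 = 50, center_y_3 = 80, radius_3 = 30, px0_4 = 275, py0_4 = 180, px1_4 = 345, py1_4 = 325, center_x_5 = 230, center_y_5 = 65, radius_5 = 35, px0_6 = 95, py0_6 = 65, px1_6 = 125, py1_6 = 125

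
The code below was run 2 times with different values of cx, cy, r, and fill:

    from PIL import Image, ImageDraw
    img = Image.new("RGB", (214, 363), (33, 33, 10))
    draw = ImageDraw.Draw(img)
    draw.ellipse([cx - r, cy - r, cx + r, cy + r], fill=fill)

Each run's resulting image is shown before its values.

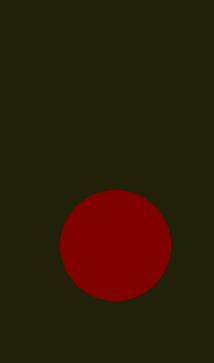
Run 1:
cx = 115; cy = 245; r = 55; fill = 'maroon'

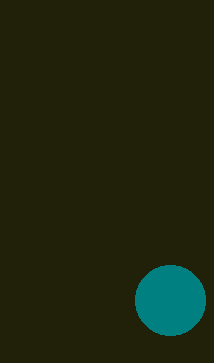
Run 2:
cx = 170, cy = 300, r = 35, fill = 'teal'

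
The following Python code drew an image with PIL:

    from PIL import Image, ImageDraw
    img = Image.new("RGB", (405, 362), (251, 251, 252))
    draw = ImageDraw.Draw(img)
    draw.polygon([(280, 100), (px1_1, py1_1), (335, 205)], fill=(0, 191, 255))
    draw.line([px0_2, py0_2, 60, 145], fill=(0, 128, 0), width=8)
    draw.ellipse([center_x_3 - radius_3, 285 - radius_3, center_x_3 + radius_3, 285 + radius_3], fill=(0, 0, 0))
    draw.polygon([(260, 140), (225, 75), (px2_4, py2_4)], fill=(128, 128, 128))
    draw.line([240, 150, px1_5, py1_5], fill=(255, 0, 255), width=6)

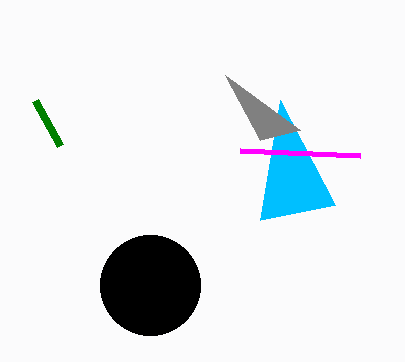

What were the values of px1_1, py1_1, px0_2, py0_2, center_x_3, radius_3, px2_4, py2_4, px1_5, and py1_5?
px1_1 = 260; py1_1 = 220; px0_2 = 35; py0_2 = 100; center_x_3 = 150; radius_3 = 50; px2_4 = 300; py2_4 = 130; px1_5 = 360; py1_5 = 155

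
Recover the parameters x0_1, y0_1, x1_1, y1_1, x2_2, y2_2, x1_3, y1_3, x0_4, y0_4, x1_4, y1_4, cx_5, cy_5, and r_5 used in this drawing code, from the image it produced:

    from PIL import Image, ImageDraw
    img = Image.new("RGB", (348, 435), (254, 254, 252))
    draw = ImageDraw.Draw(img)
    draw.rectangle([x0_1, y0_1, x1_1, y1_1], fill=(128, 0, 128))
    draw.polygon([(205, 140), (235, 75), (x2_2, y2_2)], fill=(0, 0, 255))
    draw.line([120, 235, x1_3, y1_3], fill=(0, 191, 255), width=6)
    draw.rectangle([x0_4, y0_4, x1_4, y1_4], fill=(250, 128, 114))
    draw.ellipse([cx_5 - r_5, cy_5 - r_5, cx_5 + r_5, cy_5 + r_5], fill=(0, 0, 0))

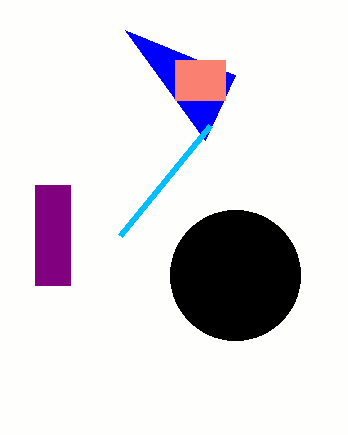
x0_1 = 35, y0_1 = 185, x1_1 = 70, y1_1 = 285, x2_2 = 125, y2_2 = 30, x1_3 = 210, y1_3 = 125, x0_4 = 175, y0_4 = 60, x1_4 = 225, y1_4 = 100, cx_5 = 235, cy_5 = 275, r_5 = 65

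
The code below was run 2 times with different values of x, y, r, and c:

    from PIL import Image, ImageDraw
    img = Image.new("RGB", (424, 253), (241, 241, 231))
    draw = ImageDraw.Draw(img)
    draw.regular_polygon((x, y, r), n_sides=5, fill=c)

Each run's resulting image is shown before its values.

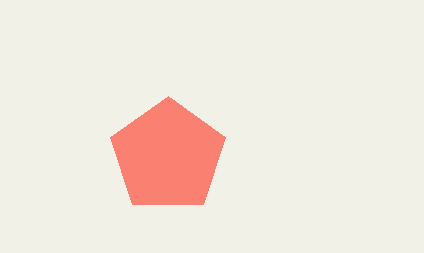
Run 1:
x = 168; y = 156; r = 60; c = 'salmon'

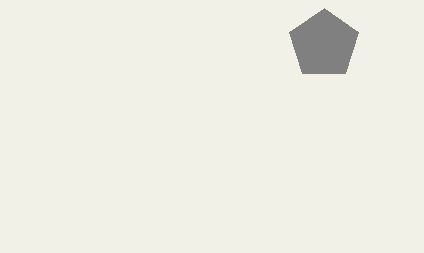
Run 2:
x = 324
y = 44
r = 36
c = 'gray'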